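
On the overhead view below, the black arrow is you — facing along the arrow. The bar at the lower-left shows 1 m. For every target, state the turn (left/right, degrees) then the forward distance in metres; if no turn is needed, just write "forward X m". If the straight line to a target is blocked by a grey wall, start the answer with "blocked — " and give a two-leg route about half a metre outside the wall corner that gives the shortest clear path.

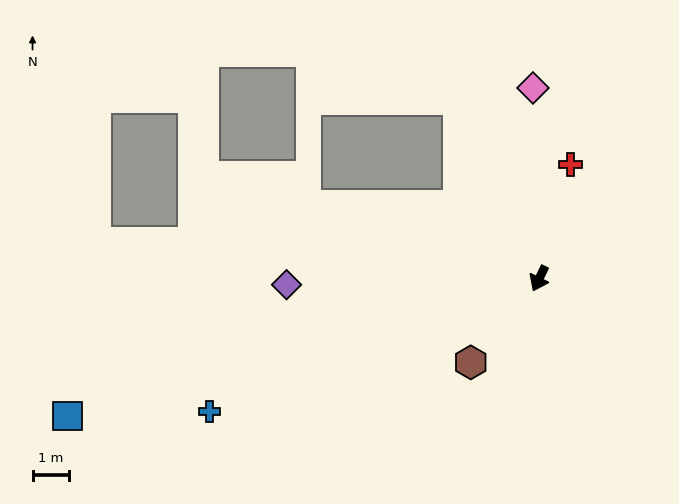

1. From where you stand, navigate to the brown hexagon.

turn right 13°, forward 3.0 m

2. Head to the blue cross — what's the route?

turn right 42°, forward 9.7 m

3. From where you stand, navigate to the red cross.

turn right 170°, forward 3.2 m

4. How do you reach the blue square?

turn right 48°, forward 13.4 m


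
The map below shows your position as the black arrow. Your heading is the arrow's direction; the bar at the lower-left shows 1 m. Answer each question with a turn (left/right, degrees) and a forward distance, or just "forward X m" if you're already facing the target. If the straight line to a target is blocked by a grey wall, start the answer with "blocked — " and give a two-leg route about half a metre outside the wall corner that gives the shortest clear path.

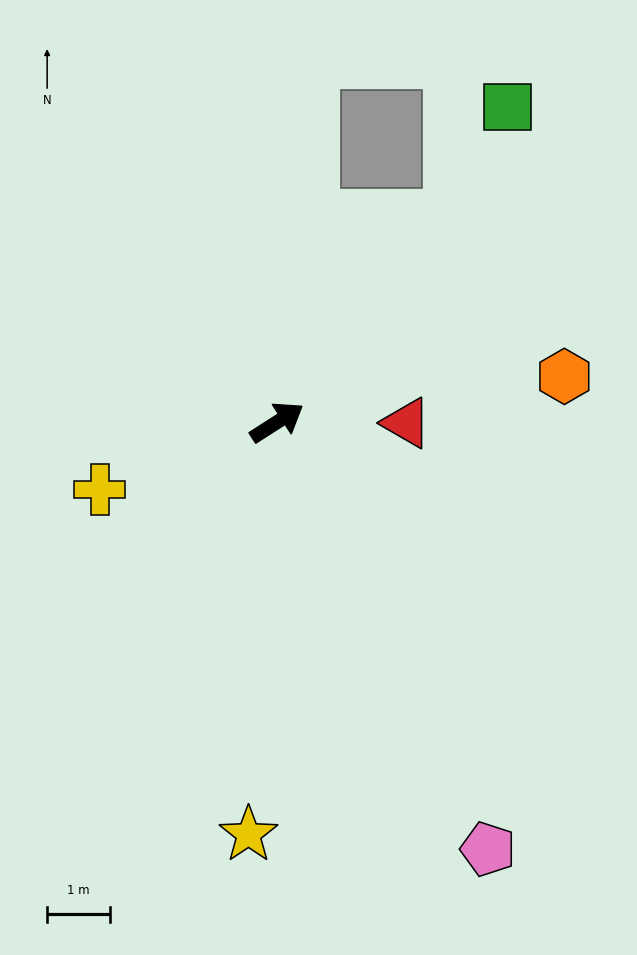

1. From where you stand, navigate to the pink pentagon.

turn right 96°, forward 7.5 m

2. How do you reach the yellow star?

turn right 127°, forward 6.5 m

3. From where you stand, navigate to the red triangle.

turn right 33°, forward 2.0 m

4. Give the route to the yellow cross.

turn left 168°, forward 3.0 m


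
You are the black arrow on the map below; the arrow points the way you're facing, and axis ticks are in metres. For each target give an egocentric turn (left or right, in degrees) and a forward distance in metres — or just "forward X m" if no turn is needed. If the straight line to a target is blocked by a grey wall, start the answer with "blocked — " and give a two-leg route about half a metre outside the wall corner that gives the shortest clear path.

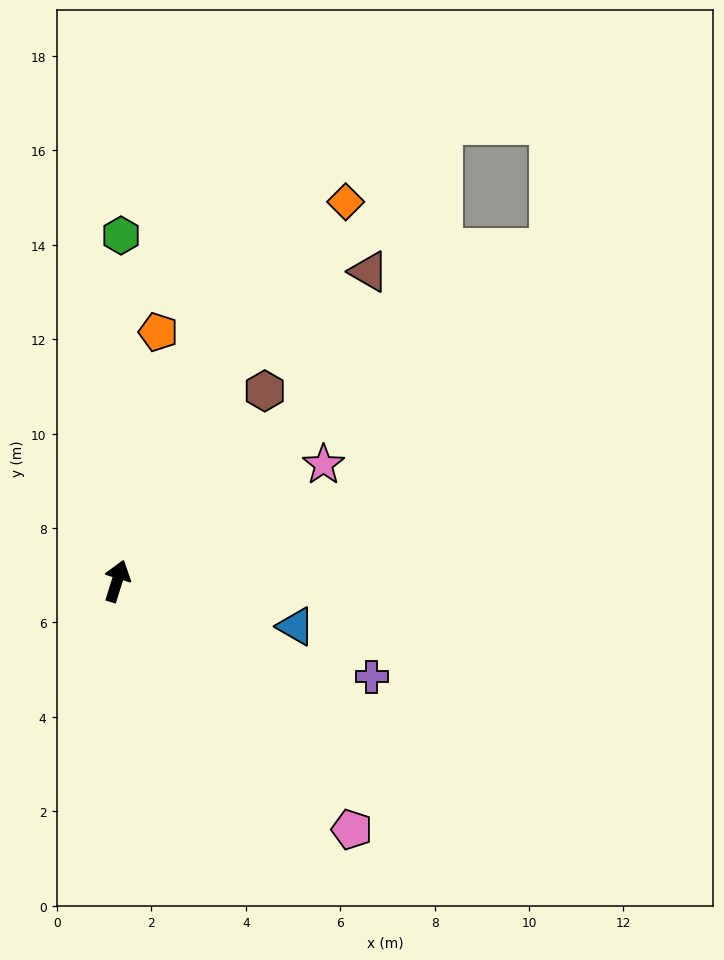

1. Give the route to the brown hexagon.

turn right 21°, forward 5.1 m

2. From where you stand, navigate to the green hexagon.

turn left 17°, forward 7.3 m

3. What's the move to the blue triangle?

turn right 87°, forward 3.9 m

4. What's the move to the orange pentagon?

turn left 8°, forward 5.3 m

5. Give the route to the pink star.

turn right 43°, forward 5.0 m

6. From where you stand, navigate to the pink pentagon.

turn right 119°, forward 7.2 m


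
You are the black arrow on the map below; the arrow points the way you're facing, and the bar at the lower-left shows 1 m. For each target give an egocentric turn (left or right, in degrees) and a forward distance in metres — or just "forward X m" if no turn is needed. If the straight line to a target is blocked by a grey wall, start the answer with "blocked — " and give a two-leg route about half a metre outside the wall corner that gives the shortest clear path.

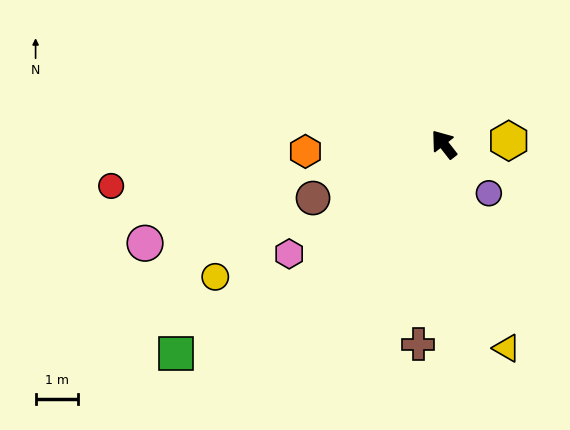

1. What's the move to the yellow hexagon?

turn right 125°, forward 1.5 m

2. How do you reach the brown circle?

turn left 74°, forward 3.3 m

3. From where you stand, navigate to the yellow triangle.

turn left 159°, forward 5.0 m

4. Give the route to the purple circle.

turn right 175°, forward 1.6 m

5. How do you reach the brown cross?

turn left 135°, forward 4.7 m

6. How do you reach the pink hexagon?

turn left 87°, forward 4.4 m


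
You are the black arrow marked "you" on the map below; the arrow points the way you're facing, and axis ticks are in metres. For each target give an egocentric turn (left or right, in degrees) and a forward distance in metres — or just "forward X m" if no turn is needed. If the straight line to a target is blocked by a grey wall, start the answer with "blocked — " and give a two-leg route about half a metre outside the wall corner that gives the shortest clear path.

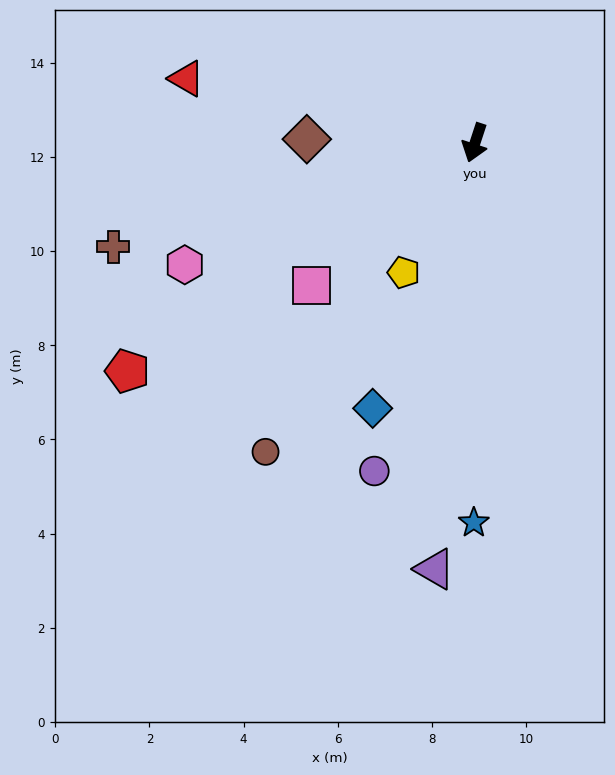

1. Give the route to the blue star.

turn left 18°, forward 8.1 m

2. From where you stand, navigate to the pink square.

turn right 31°, forward 4.6 m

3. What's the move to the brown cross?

turn right 56°, forward 8.0 m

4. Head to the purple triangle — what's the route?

turn left 13°, forward 9.1 m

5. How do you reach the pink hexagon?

turn right 49°, forward 6.7 m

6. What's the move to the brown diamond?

turn right 73°, forward 3.6 m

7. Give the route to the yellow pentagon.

turn right 11°, forward 3.1 m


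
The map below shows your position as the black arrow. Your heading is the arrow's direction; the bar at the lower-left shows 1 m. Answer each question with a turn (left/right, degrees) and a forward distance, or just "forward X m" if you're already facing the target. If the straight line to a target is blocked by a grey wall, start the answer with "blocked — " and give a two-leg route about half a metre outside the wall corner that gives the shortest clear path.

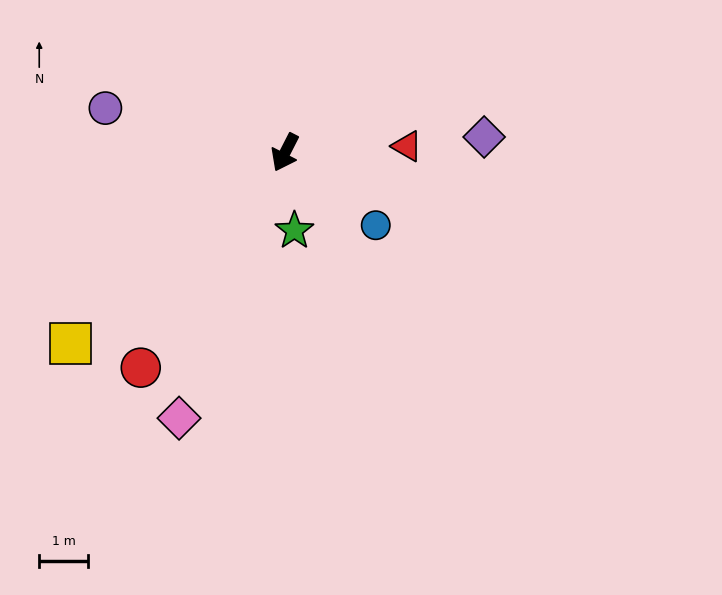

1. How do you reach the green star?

turn left 34°, forward 1.6 m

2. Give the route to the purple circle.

turn right 77°, forward 3.8 m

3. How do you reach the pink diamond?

turn left 5°, forward 5.8 m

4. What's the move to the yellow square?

turn right 21°, forward 5.9 m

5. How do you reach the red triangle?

turn left 120°, forward 2.5 m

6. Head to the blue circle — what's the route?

turn left 78°, forward 2.4 m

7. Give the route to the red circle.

turn right 7°, forward 5.3 m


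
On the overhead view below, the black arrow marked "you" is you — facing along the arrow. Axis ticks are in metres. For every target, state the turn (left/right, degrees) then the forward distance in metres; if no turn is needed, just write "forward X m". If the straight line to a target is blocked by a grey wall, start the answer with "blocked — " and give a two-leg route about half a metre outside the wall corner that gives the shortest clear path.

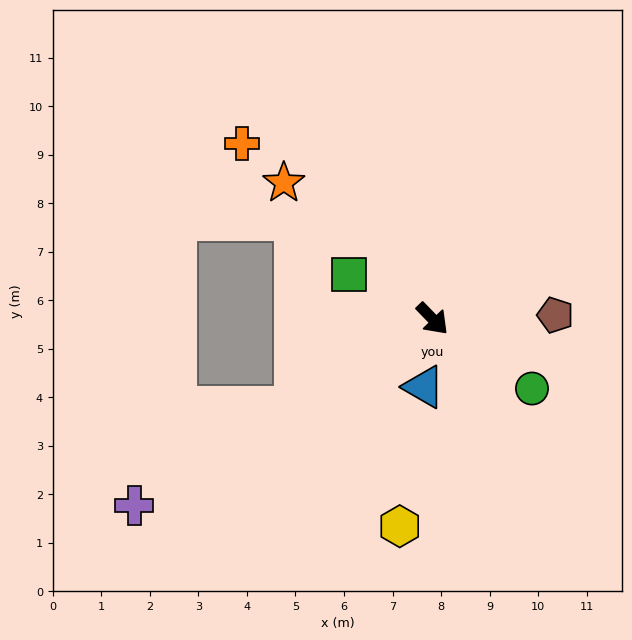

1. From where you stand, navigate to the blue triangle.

turn right 51°, forward 1.4 m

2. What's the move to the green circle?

turn left 11°, forward 2.5 m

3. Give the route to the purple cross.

turn right 102°, forward 7.3 m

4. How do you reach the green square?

turn right 162°, forward 1.9 m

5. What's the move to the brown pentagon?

turn left 48°, forward 2.5 m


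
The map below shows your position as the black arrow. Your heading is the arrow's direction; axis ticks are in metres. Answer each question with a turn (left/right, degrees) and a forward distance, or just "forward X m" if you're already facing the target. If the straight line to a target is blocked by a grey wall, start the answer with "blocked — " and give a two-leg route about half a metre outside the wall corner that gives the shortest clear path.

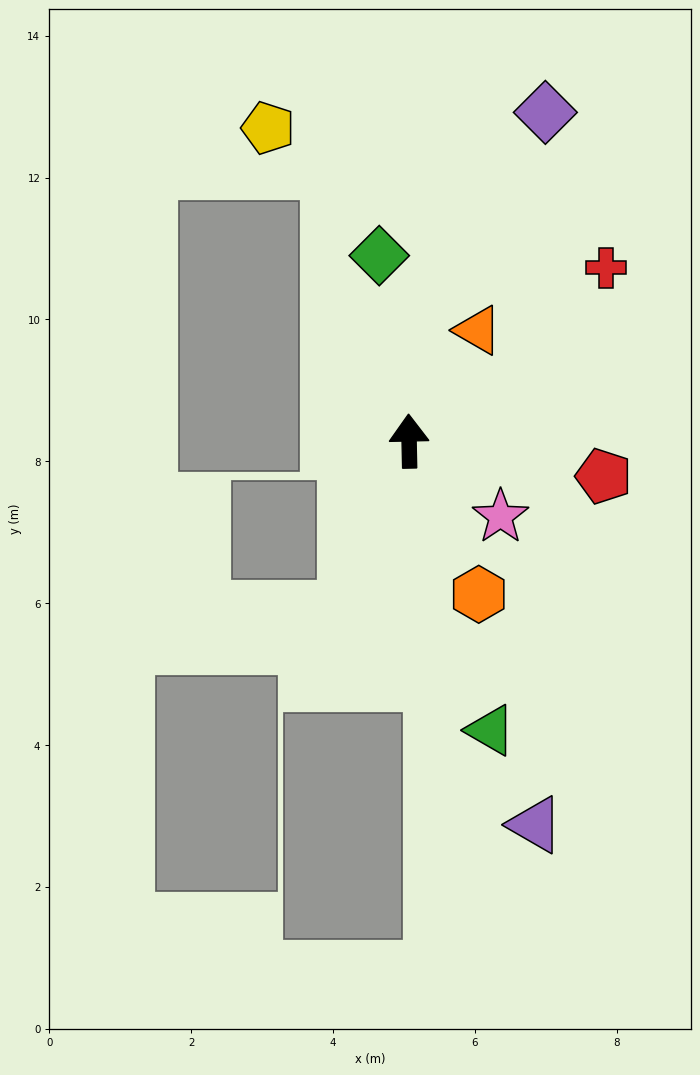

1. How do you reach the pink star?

turn right 131°, forward 1.7 m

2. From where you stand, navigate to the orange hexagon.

turn right 157°, forward 2.4 m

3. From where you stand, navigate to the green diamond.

turn left 8°, forward 2.6 m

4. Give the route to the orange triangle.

turn right 33°, forward 1.8 m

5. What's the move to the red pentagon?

turn right 101°, forward 2.8 m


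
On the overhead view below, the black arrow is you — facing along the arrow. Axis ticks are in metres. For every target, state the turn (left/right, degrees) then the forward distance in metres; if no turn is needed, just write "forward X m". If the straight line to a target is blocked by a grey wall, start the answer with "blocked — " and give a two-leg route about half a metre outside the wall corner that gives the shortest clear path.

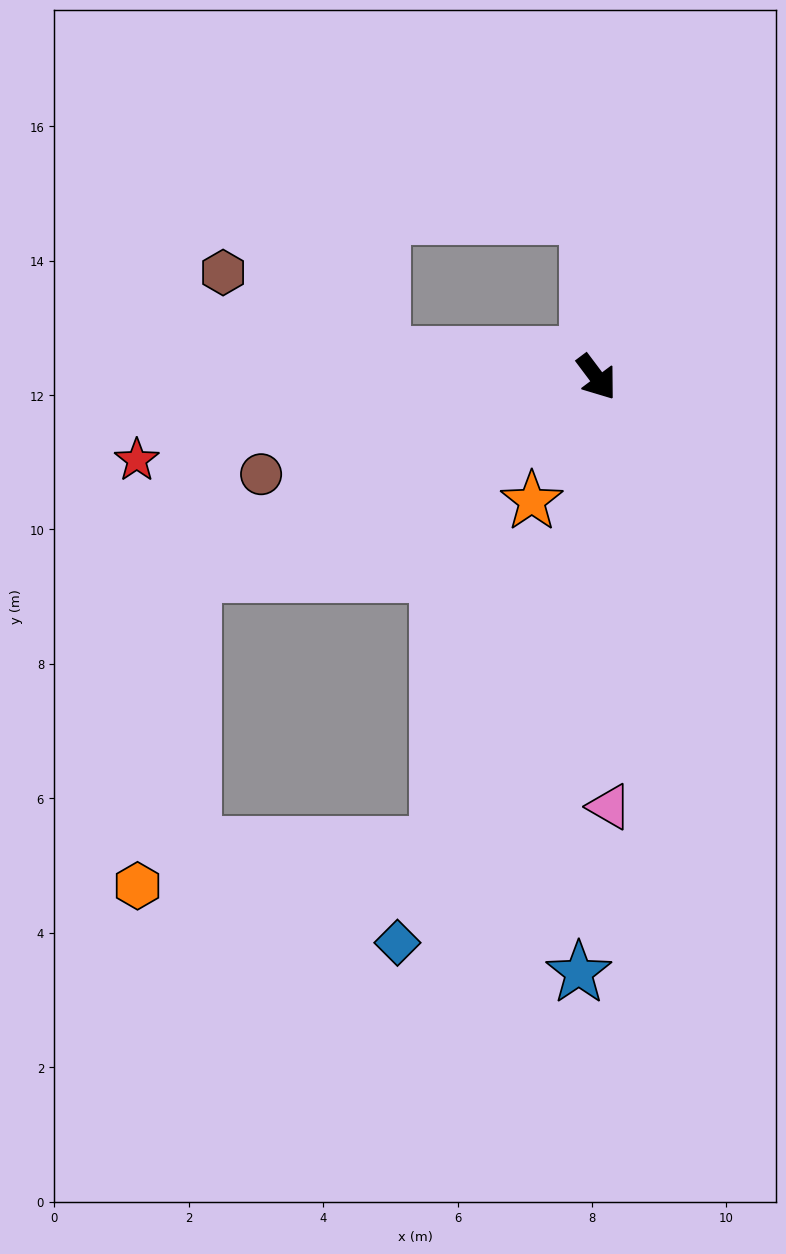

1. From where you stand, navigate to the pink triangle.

turn right 35°, forward 6.4 m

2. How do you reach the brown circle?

turn right 111°, forward 5.2 m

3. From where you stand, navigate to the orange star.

turn right 65°, forward 2.1 m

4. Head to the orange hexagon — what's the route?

blocked — turn right 101°, forward 6.7 m, then turn left 54°, forward 4.7 m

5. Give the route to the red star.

turn right 117°, forward 7.0 m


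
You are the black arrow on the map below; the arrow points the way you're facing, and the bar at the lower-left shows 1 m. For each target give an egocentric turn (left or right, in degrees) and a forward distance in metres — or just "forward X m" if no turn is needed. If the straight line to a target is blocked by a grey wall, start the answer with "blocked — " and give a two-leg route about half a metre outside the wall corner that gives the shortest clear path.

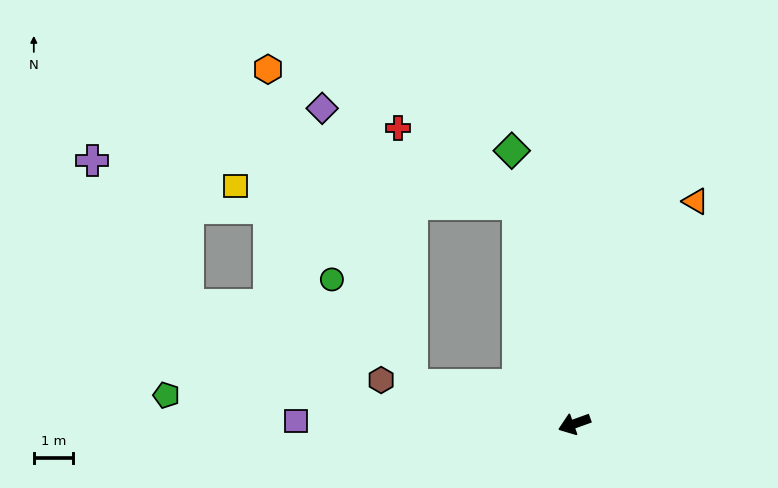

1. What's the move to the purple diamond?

blocked — turn right 33°, forward 4.3 m, then turn right 59°, forward 7.5 m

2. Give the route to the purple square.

turn right 20°, forward 7.2 m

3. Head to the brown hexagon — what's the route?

turn right 32°, forward 5.1 m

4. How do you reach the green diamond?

turn right 97°, forward 7.2 m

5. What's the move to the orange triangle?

turn right 138°, forward 6.5 m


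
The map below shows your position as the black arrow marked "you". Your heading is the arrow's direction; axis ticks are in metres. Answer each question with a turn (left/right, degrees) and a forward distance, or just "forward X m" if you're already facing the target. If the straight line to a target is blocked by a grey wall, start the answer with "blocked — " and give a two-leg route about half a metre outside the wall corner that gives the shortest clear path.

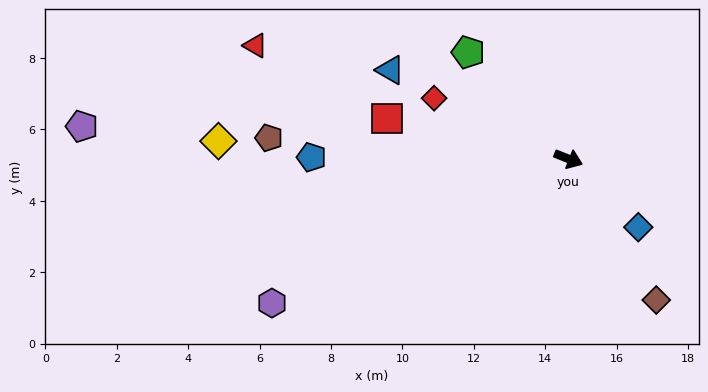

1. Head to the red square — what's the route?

turn right 171°, forward 5.2 m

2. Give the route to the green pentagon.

turn left 155°, forward 4.1 m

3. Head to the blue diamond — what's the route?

turn right 23°, forward 2.7 m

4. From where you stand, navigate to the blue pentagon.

turn right 159°, forward 7.2 m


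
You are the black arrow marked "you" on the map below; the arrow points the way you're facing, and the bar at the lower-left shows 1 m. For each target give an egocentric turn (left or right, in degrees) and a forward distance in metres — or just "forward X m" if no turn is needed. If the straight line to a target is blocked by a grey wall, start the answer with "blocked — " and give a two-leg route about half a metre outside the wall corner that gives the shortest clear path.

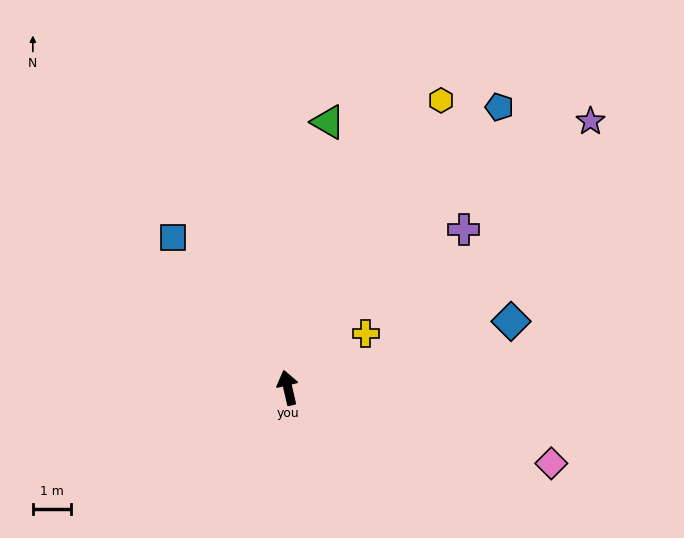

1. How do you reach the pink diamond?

turn right 119°, forward 7.2 m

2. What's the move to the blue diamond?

turn right 86°, forward 6.1 m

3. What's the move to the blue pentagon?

turn right 50°, forward 9.2 m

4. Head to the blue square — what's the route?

turn left 24°, forward 4.9 m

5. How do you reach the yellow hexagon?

turn right 41°, forward 8.5 m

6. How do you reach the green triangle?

turn right 22°, forward 7.0 m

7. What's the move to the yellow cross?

turn right 68°, forward 2.5 m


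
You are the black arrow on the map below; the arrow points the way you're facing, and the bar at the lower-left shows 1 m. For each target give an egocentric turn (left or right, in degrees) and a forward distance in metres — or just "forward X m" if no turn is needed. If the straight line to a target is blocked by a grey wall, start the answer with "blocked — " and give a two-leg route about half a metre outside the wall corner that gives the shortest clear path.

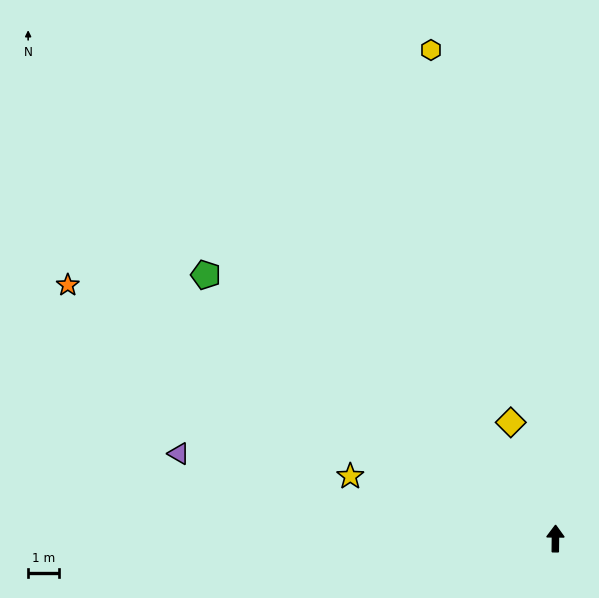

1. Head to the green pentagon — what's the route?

turn left 54°, forward 14.2 m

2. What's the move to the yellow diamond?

turn left 22°, forward 4.0 m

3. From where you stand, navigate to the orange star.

turn left 63°, forward 17.8 m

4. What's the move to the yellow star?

turn left 74°, forward 6.9 m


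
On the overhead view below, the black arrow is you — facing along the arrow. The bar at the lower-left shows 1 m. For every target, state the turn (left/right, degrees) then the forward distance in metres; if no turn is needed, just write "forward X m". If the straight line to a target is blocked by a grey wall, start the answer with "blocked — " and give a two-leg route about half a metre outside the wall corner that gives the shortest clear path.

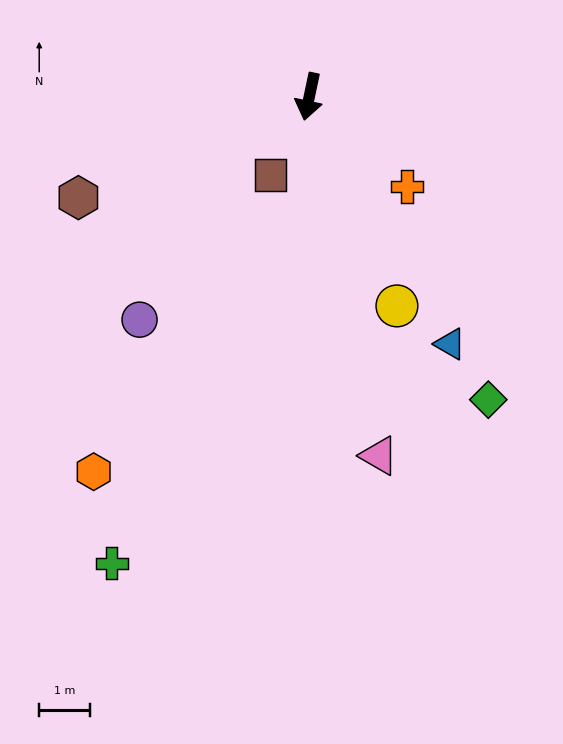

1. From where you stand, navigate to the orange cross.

turn left 59°, forward 2.6 m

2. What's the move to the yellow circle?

turn left 35°, forward 4.5 m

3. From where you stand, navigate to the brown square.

turn right 14°, forward 1.7 m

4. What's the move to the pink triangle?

turn left 23°, forward 7.2 m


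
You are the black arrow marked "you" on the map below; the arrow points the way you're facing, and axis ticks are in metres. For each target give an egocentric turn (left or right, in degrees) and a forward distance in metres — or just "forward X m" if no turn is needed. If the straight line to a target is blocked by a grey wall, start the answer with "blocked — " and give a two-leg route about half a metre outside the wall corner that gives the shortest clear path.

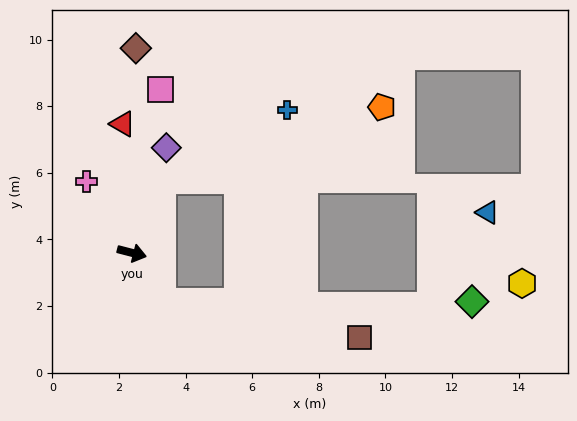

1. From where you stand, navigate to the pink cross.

turn left 137°, forward 2.5 m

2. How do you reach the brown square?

blocked — turn right 44°, forward 1.7 m, then turn left 48°, forward 6.0 m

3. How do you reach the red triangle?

turn left 109°, forward 3.9 m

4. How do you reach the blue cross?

blocked — turn left 82°, forward 2.4 m, then turn right 38°, forward 4.3 m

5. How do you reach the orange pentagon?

blocked — turn left 82°, forward 2.4 m, then turn right 49°, forward 7.0 m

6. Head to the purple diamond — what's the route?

turn left 86°, forward 3.3 m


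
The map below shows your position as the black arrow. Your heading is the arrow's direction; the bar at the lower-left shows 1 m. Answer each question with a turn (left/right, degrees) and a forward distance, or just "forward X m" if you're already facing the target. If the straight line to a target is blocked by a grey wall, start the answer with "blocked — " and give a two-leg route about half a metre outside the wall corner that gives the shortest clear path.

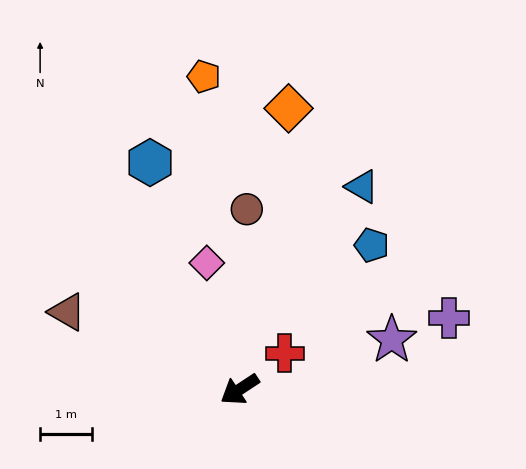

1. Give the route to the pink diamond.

turn right 109°, forward 2.5 m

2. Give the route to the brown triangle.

turn right 58°, forward 3.7 m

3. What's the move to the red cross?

turn right 175°, forward 1.1 m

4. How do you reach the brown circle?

turn right 126°, forward 3.5 m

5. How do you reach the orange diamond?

turn right 133°, forward 5.5 m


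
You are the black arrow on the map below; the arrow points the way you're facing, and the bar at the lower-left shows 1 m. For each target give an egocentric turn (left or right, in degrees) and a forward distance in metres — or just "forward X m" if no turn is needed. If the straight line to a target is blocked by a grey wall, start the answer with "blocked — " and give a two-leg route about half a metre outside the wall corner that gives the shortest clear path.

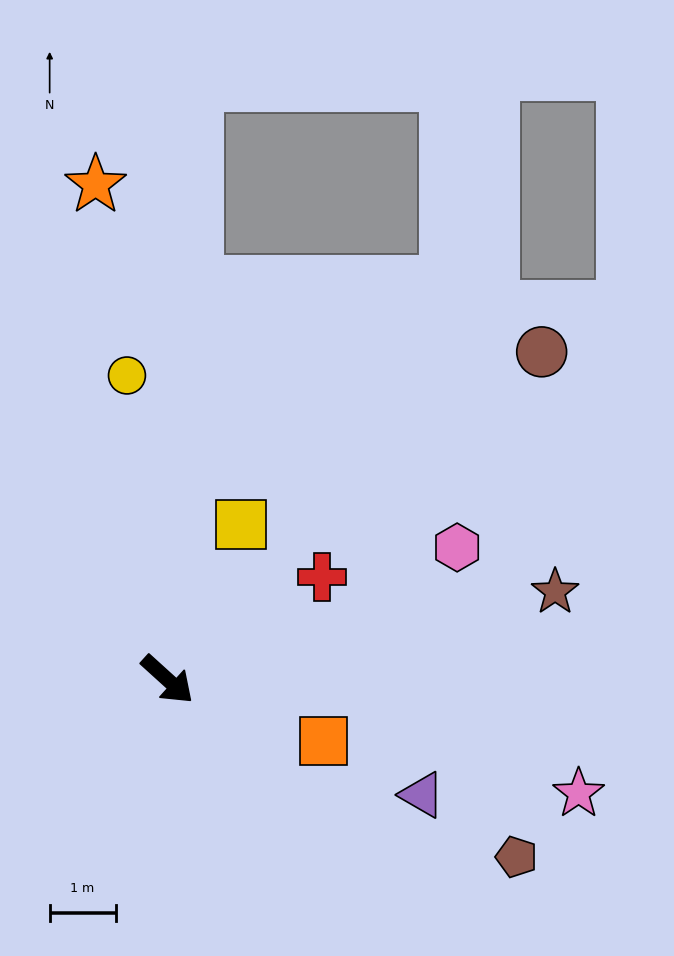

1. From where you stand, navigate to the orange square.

turn left 21°, forward 2.5 m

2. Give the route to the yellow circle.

turn left 140°, forward 4.7 m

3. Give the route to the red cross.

turn left 76°, forward 2.8 m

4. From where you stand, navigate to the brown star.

turn left 55°, forward 6.0 m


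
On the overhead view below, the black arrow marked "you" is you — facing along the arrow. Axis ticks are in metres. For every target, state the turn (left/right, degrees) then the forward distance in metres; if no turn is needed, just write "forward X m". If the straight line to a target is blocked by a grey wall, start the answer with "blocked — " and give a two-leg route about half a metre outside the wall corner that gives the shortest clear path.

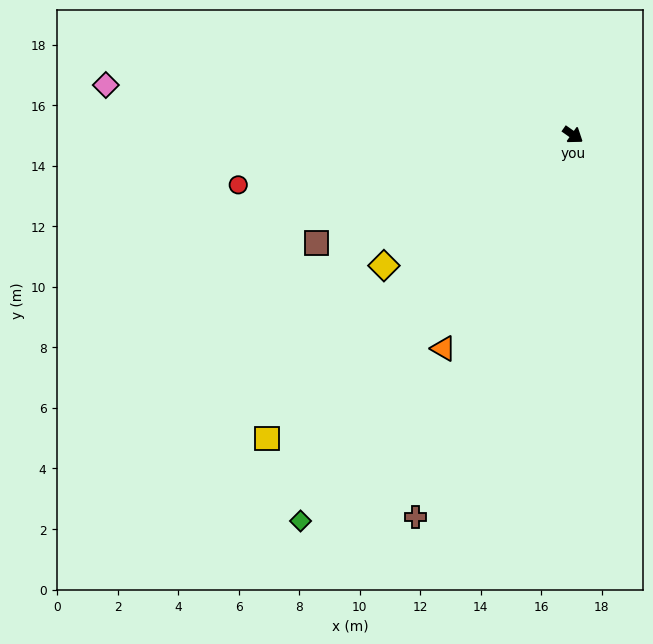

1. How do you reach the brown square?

turn right 122°, forward 9.2 m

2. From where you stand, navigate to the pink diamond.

turn right 151°, forward 15.5 m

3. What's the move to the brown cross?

turn right 77°, forward 13.7 m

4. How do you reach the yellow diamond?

turn right 110°, forward 7.6 m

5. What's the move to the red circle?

turn right 136°, forward 11.2 m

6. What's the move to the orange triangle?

turn right 86°, forward 8.3 m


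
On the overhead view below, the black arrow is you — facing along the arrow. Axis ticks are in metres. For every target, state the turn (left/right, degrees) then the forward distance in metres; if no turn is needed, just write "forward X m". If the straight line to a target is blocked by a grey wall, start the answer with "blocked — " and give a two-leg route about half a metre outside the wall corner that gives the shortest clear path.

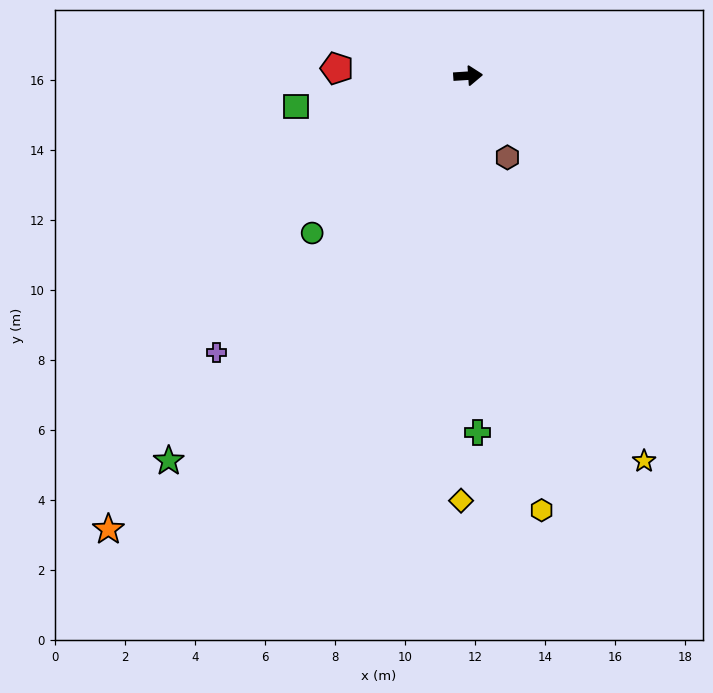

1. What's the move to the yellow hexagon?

turn right 84°, forward 12.6 m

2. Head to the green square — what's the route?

turn right 174°, forward 5.0 m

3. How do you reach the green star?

turn right 132°, forward 13.9 m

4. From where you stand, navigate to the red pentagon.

turn left 173°, forward 3.8 m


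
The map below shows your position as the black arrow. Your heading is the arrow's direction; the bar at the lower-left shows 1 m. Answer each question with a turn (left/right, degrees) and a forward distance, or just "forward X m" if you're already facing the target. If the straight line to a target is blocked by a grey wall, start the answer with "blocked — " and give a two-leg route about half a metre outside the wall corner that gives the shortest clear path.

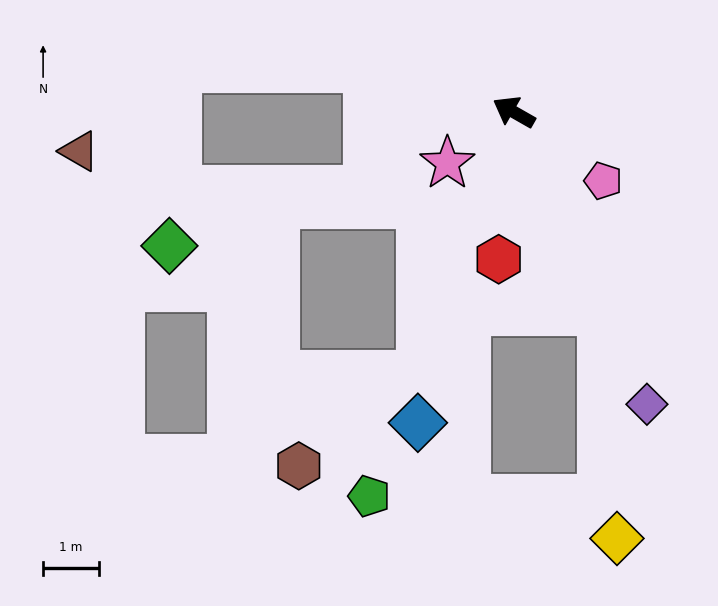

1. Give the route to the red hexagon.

turn left 114°, forward 2.7 m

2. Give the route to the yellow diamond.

blocked — turn left 143°, forward 3.9 m, then turn right 19°, forward 4.1 m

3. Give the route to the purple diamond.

turn left 144°, forward 5.8 m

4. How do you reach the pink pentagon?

turn left 172°, forward 2.0 m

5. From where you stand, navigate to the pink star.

turn left 67°, forward 1.5 m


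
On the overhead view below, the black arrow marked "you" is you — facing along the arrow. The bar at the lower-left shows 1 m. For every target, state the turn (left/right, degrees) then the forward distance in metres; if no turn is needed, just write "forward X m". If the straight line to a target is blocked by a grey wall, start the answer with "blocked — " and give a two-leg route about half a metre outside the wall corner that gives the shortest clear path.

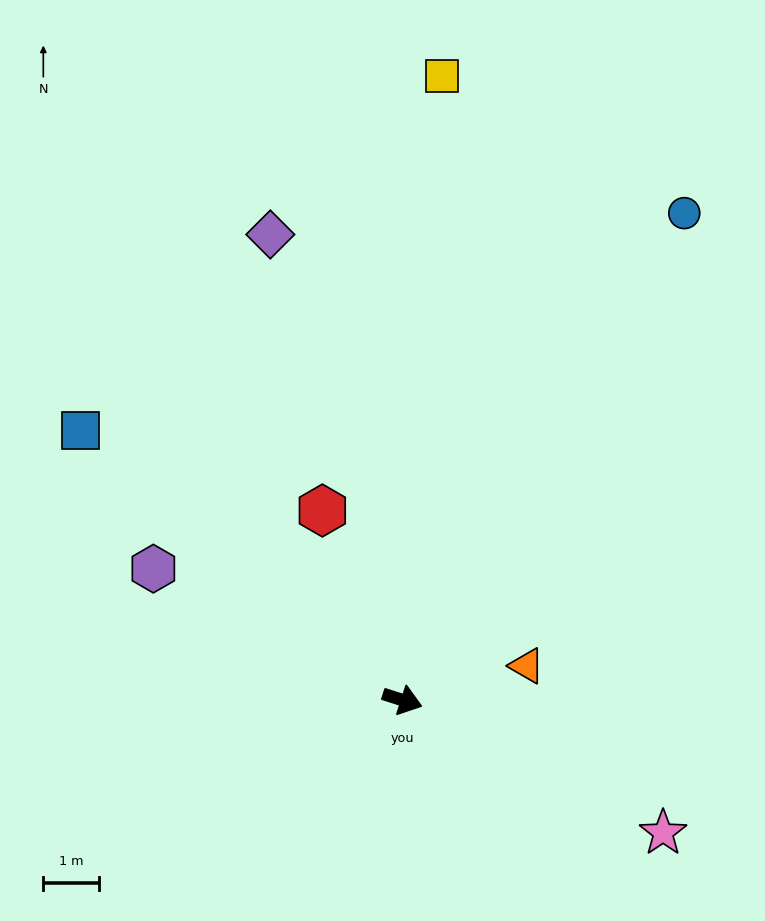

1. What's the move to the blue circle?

turn left 78°, forward 10.2 m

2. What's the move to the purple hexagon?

turn left 170°, forward 5.1 m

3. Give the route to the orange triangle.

turn left 33°, forward 2.3 m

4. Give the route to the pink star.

turn right 9°, forward 5.3 m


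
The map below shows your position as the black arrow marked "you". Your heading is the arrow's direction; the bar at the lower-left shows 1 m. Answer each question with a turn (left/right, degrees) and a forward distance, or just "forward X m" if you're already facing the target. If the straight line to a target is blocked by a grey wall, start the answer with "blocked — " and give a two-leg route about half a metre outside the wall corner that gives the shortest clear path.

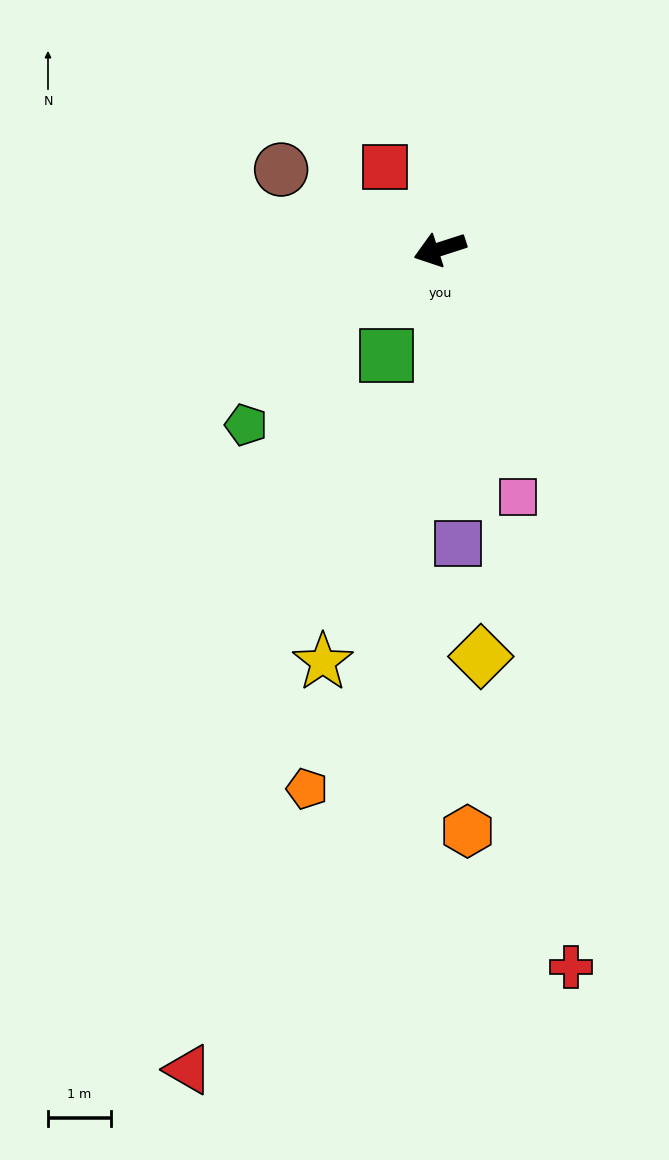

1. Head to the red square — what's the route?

turn right 74°, forward 1.6 m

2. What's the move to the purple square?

turn left 76°, forward 4.7 m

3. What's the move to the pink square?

turn left 90°, forward 4.1 m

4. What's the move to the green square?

turn left 45°, forward 1.9 m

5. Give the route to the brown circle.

turn right 45°, forward 2.8 m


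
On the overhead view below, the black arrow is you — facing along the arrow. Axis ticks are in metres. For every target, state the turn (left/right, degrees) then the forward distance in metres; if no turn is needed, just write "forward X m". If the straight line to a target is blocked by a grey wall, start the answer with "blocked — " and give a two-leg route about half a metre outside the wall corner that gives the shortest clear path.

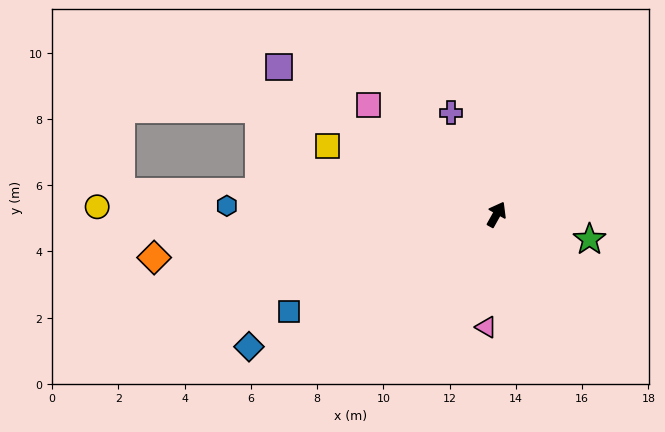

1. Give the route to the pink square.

turn left 79°, forward 5.1 m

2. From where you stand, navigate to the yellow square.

turn left 97°, forward 5.5 m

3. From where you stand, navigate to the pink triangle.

turn right 156°, forward 3.4 m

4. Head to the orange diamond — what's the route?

turn left 126°, forward 10.4 m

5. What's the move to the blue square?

turn left 144°, forward 6.9 m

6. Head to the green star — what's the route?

turn right 76°, forward 2.9 m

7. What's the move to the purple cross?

turn left 53°, forward 3.4 m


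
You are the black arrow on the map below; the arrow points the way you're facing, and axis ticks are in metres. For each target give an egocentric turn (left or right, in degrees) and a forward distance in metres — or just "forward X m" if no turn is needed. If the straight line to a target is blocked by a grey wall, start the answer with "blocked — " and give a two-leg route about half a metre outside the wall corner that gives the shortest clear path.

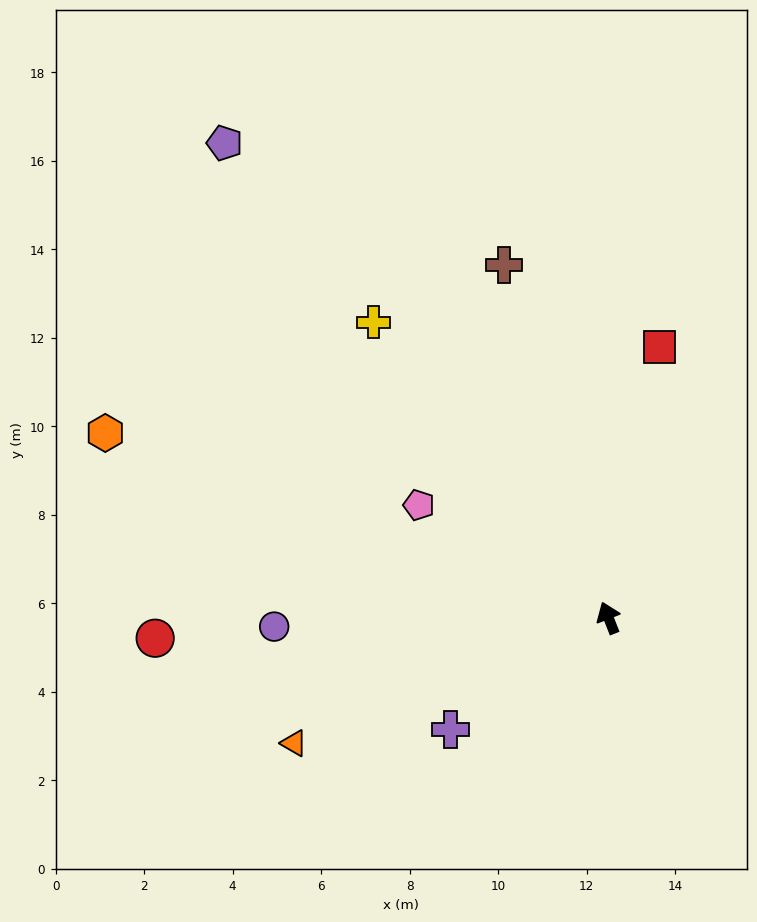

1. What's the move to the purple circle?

turn left 70°, forward 7.6 m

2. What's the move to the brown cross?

turn right 5°, forward 8.3 m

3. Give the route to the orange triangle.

turn left 90°, forward 7.7 m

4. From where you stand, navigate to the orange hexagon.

turn left 48°, forward 12.1 m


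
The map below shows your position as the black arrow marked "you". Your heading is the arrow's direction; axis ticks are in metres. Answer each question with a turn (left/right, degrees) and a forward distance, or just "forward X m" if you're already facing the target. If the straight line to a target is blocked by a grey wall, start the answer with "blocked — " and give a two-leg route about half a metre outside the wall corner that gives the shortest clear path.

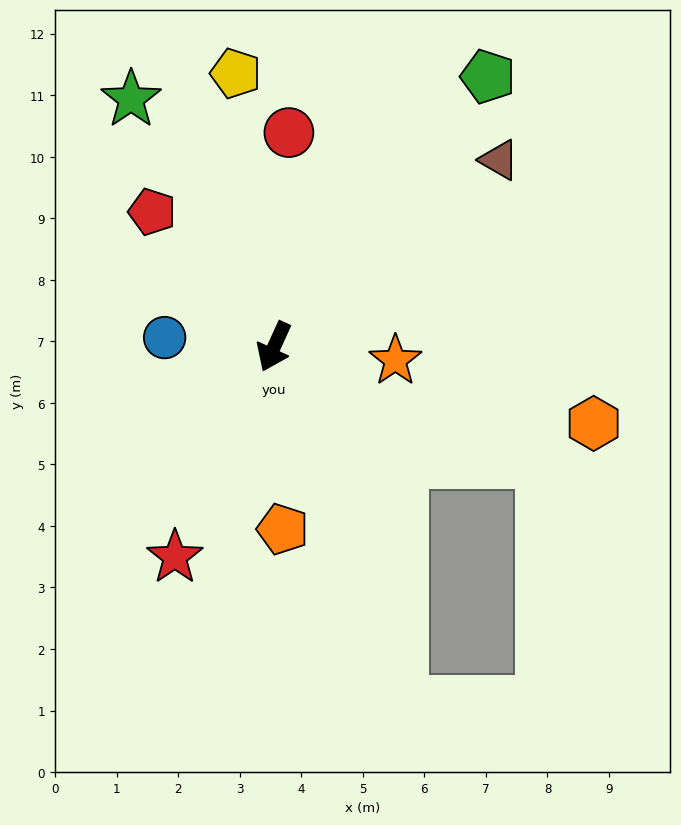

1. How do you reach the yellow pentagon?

turn right 148°, forward 4.5 m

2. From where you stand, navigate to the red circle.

turn right 159°, forward 3.5 m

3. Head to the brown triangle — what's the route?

turn left 154°, forward 4.8 m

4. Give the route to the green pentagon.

turn left 166°, forward 5.6 m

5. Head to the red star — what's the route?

forward 3.8 m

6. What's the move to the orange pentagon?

turn left 27°, forward 3.0 m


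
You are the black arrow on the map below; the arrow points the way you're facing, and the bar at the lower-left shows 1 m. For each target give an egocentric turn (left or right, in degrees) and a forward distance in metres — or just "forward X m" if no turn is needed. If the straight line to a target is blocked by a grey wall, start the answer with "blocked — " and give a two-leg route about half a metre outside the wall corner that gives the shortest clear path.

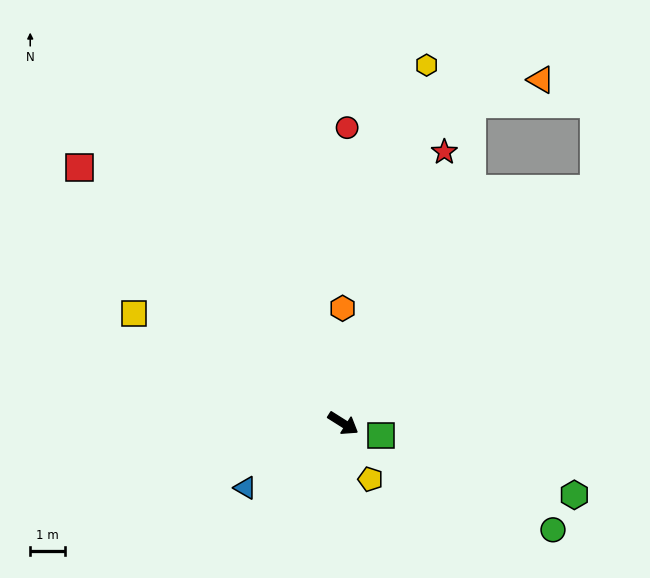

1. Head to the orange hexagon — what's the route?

turn left 123°, forward 3.3 m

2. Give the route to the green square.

turn left 14°, forward 1.1 m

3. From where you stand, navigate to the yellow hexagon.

turn left 109°, forward 10.6 m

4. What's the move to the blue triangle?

turn right 114°, forward 3.4 m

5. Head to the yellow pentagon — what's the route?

turn right 32°, forward 1.8 m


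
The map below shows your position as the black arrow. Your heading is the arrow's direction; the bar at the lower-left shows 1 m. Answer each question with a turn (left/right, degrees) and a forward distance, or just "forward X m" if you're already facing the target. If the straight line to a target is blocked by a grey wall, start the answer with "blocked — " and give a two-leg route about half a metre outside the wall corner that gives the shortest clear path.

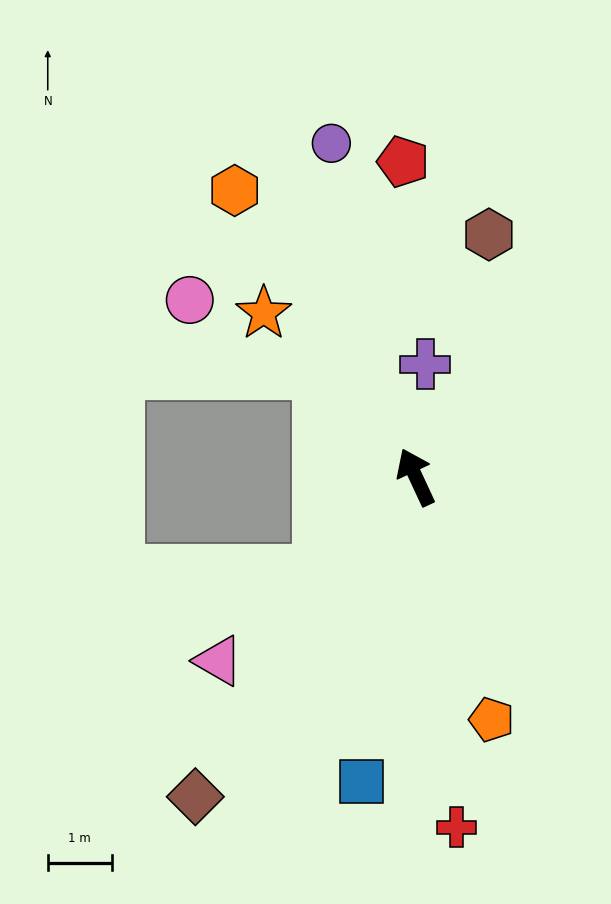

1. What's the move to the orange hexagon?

turn left 7°, forward 5.3 m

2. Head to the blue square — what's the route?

turn left 145°, forward 4.8 m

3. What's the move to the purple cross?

turn right 30°, forward 1.8 m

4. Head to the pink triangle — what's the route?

turn left 108°, forward 4.2 m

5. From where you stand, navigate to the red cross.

turn left 162°, forward 5.5 m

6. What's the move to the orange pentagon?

turn left 172°, forward 4.0 m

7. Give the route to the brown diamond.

turn left 120°, forward 6.1 m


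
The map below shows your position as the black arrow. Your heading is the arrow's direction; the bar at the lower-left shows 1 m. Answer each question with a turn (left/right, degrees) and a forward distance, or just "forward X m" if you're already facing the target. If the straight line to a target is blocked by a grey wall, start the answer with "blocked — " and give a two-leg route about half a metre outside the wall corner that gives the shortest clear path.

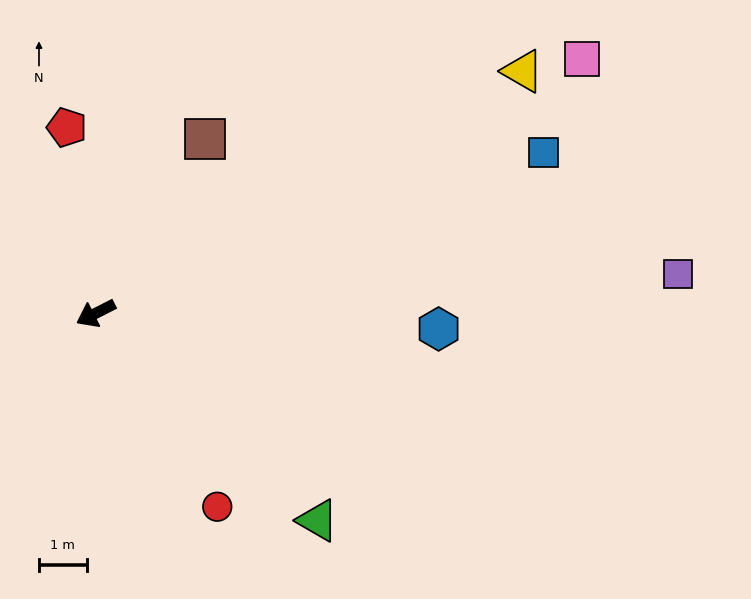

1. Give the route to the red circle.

turn left 95°, forward 4.8 m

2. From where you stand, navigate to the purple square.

turn left 157°, forward 12.2 m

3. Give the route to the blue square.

turn left 173°, forward 9.9 m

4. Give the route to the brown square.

turn right 149°, forward 4.3 m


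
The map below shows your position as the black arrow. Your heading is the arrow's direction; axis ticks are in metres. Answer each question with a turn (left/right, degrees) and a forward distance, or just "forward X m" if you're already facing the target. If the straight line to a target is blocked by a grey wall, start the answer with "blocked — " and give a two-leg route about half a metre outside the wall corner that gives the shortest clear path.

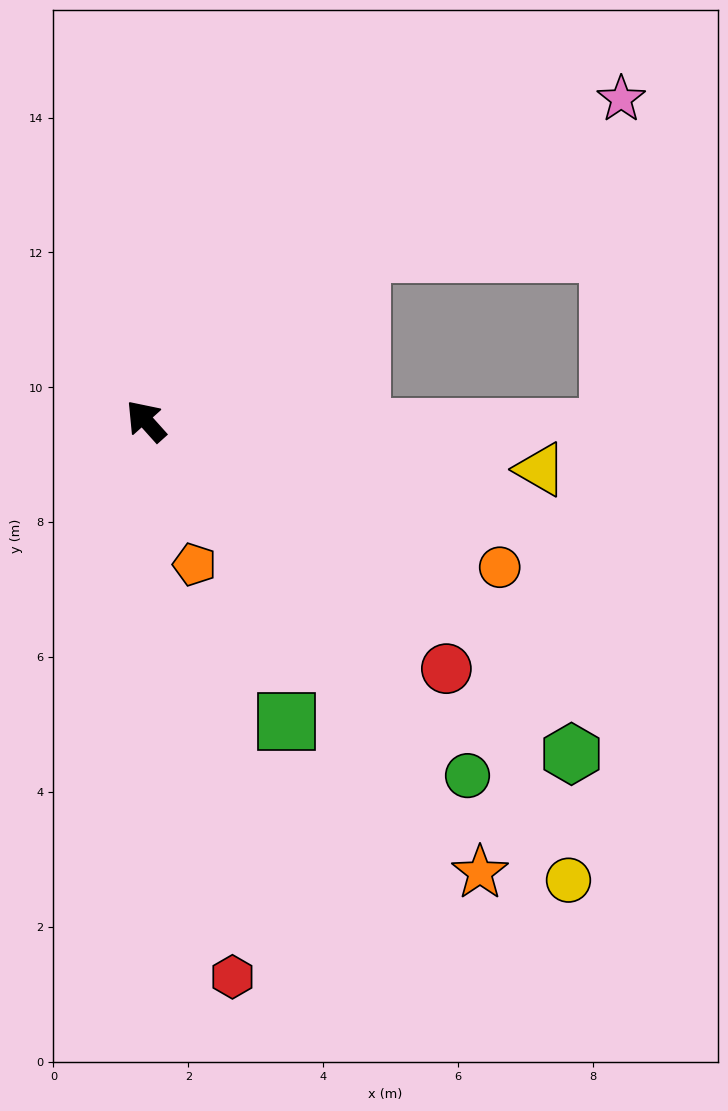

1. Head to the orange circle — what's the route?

turn right 154°, forward 5.7 m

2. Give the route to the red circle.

turn right 171°, forward 5.8 m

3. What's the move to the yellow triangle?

turn right 139°, forward 5.9 m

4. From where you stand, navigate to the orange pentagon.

turn left 157°, forward 2.2 m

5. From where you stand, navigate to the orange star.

turn left 175°, forward 8.3 m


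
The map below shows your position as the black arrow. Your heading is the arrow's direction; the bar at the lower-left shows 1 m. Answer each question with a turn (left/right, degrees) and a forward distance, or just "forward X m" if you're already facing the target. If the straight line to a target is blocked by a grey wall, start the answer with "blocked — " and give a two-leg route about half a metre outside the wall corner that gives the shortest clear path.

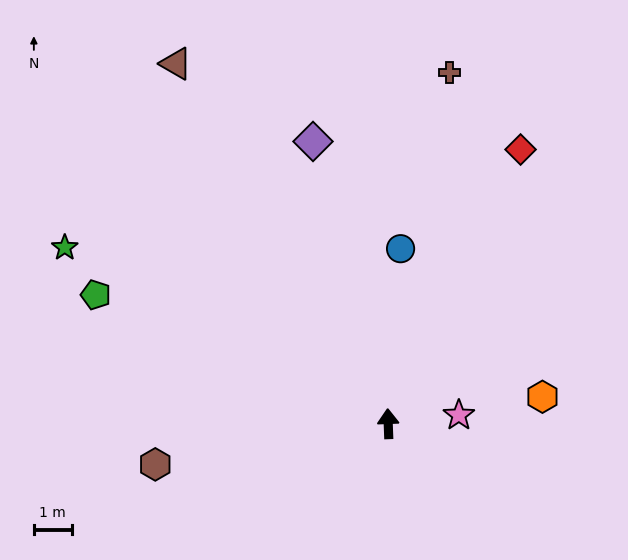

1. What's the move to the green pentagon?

turn left 64°, forward 8.4 m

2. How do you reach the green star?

turn left 59°, forward 9.7 m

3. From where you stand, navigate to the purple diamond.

turn left 13°, forward 7.7 m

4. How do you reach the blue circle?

turn right 6°, forward 4.6 m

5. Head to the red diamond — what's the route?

turn right 28°, forward 8.0 m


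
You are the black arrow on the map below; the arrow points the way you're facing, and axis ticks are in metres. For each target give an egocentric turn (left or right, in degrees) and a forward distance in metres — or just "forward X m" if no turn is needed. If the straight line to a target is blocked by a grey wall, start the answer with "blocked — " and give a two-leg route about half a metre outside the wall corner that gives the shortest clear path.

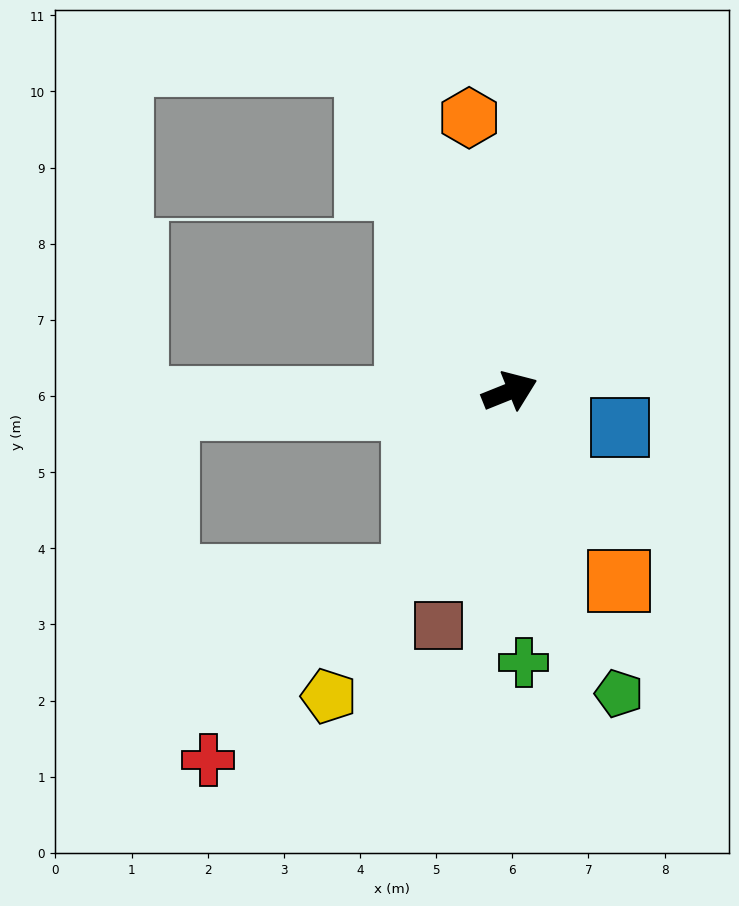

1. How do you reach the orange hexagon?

turn left 77°, forward 3.6 m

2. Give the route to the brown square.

turn right 129°, forward 3.2 m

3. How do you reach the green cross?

turn right 109°, forward 3.6 m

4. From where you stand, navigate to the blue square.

turn right 40°, forward 1.5 m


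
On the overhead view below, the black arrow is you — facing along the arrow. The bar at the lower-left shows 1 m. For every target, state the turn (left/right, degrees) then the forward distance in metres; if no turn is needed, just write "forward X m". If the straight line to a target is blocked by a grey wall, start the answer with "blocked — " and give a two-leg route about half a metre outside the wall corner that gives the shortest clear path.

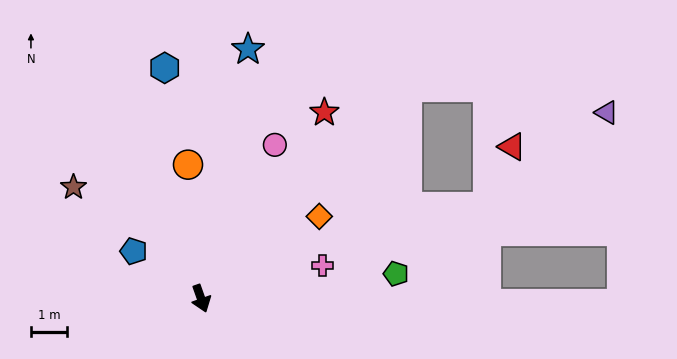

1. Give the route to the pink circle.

turn left 135°, forward 4.7 m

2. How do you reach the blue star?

turn left 150°, forward 7.0 m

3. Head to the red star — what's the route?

turn left 127°, forward 6.2 m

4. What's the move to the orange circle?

turn left 166°, forward 3.7 m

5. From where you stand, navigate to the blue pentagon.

turn right 145°, forward 2.3 m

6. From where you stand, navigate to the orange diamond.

turn left 105°, forward 4.0 m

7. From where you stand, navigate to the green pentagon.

turn left 78°, forward 5.5 m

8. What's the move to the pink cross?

turn left 86°, forward 3.5 m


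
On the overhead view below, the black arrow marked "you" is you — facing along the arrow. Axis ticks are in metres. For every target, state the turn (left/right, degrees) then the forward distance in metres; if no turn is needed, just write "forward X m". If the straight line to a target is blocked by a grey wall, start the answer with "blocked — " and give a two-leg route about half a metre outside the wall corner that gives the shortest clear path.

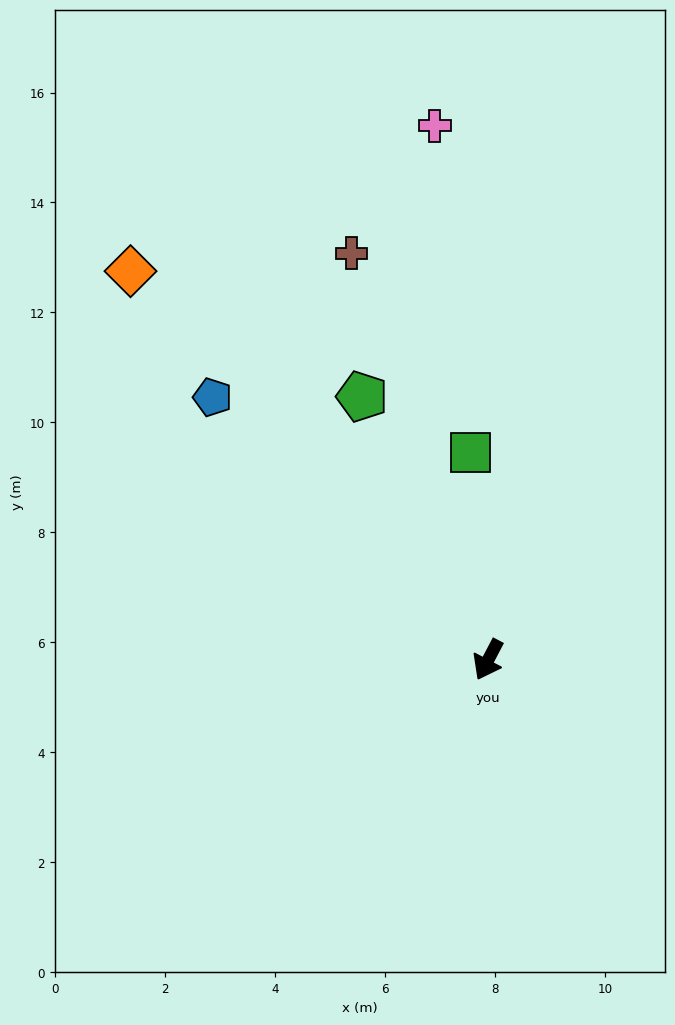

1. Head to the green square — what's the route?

turn right 147°, forward 3.8 m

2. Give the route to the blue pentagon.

turn right 106°, forward 6.9 m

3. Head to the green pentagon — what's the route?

turn right 127°, forward 5.3 m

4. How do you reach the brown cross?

turn right 134°, forward 7.8 m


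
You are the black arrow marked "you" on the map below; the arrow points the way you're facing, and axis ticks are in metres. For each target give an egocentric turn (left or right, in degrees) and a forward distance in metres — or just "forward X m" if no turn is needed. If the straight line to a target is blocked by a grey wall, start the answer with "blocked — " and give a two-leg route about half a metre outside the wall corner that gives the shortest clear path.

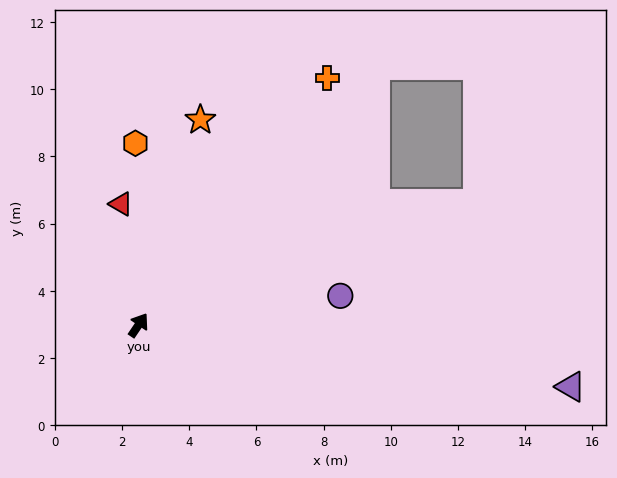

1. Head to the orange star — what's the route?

turn left 17°, forward 6.4 m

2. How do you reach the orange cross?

turn right 3°, forward 9.3 m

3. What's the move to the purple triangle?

turn right 64°, forward 13.0 m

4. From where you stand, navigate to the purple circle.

turn right 48°, forward 6.1 m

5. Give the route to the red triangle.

turn left 42°, forward 3.6 m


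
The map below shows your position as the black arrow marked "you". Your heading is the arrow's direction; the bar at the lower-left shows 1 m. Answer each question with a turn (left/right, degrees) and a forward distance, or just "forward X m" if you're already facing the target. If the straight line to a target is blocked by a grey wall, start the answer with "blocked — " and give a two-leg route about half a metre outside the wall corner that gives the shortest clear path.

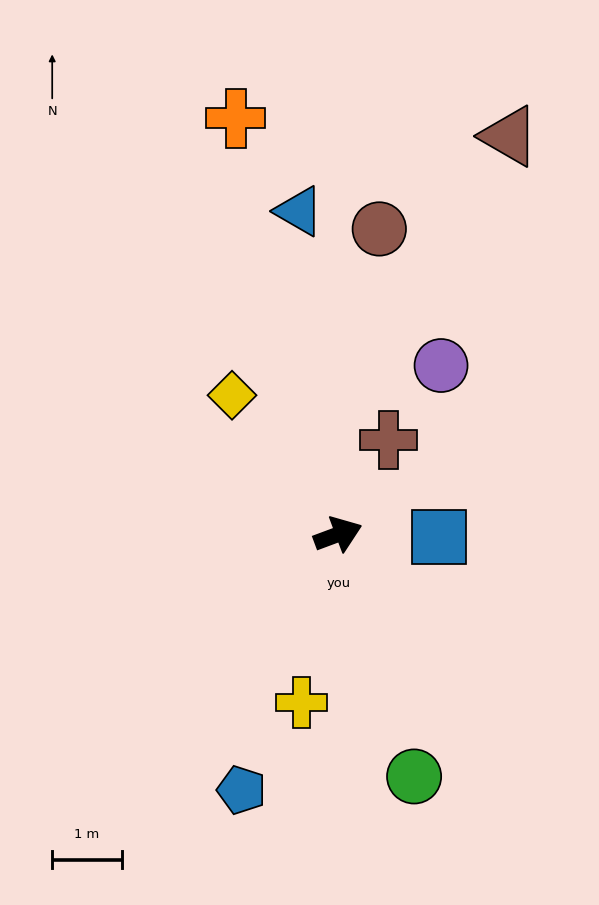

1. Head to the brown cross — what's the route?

turn left 42°, forward 1.5 m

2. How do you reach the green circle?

turn right 93°, forward 3.6 m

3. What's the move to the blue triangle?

turn left 76°, forward 4.7 m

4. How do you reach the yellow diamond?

turn left 107°, forward 2.5 m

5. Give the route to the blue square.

turn right 22°, forward 1.4 m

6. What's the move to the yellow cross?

turn right 123°, forward 2.5 m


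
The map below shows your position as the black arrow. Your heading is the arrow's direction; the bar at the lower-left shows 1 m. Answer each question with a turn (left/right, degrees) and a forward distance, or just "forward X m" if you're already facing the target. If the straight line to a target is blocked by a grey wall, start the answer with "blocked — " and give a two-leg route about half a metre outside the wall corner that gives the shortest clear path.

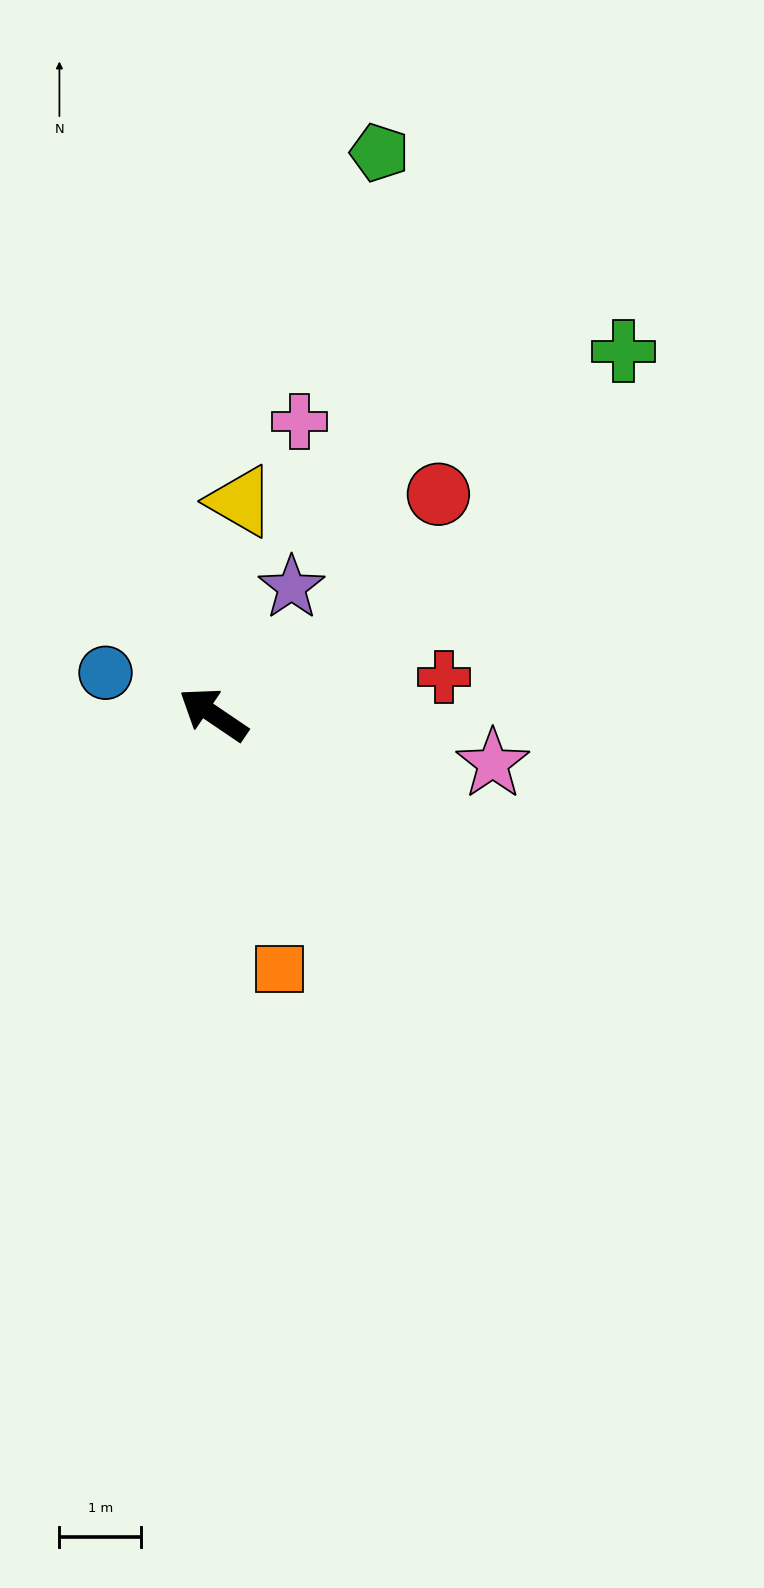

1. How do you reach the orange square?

turn left 139°, forward 3.2 m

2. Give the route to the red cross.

turn right 137°, forward 2.9 m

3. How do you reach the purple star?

turn right 87°, forward 1.8 m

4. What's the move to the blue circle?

turn left 13°, forward 1.4 m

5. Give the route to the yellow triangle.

turn right 63°, forward 2.6 m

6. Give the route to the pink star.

turn right 156°, forward 3.5 m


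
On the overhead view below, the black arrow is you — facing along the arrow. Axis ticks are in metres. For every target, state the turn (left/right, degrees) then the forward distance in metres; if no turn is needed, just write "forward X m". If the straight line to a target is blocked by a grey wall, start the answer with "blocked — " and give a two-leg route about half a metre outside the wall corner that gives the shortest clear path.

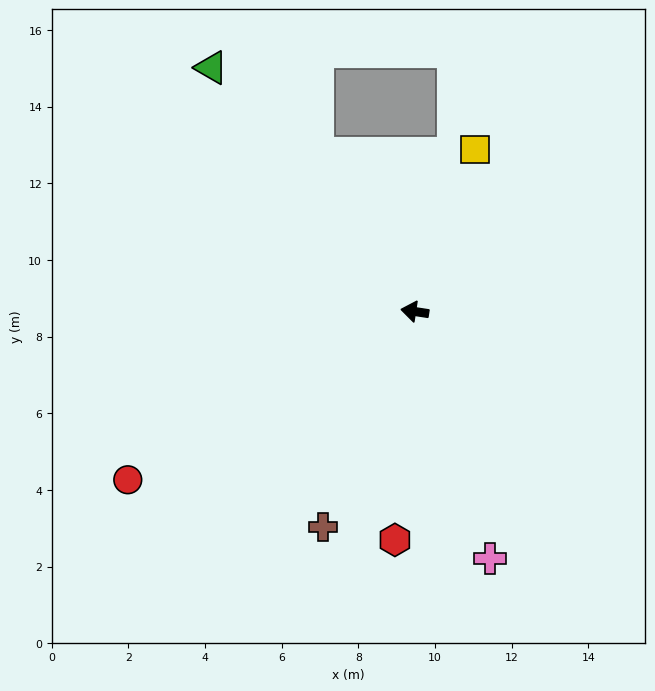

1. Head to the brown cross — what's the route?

turn left 76°, forward 6.1 m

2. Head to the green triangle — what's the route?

turn right 41°, forward 8.3 m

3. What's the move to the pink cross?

turn left 116°, forward 6.7 m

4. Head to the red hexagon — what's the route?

turn left 94°, forward 6.0 m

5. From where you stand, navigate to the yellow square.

turn right 102°, forward 4.5 m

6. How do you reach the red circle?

turn left 39°, forward 8.7 m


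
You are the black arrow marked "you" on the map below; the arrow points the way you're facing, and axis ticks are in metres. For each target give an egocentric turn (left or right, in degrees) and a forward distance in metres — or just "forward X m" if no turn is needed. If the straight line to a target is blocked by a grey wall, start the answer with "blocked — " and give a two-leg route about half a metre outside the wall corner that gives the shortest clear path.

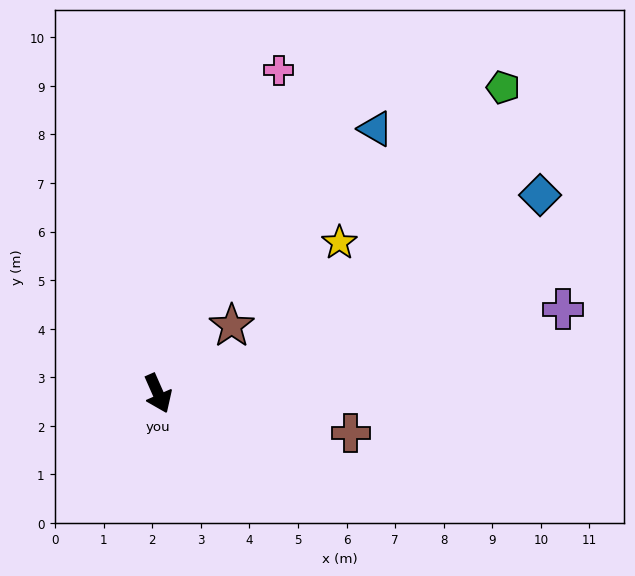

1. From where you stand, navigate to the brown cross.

turn left 55°, forward 4.0 m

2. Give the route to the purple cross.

turn left 78°, forward 8.5 m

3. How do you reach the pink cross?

turn left 136°, forward 7.1 m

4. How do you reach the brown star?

turn left 109°, forward 2.1 m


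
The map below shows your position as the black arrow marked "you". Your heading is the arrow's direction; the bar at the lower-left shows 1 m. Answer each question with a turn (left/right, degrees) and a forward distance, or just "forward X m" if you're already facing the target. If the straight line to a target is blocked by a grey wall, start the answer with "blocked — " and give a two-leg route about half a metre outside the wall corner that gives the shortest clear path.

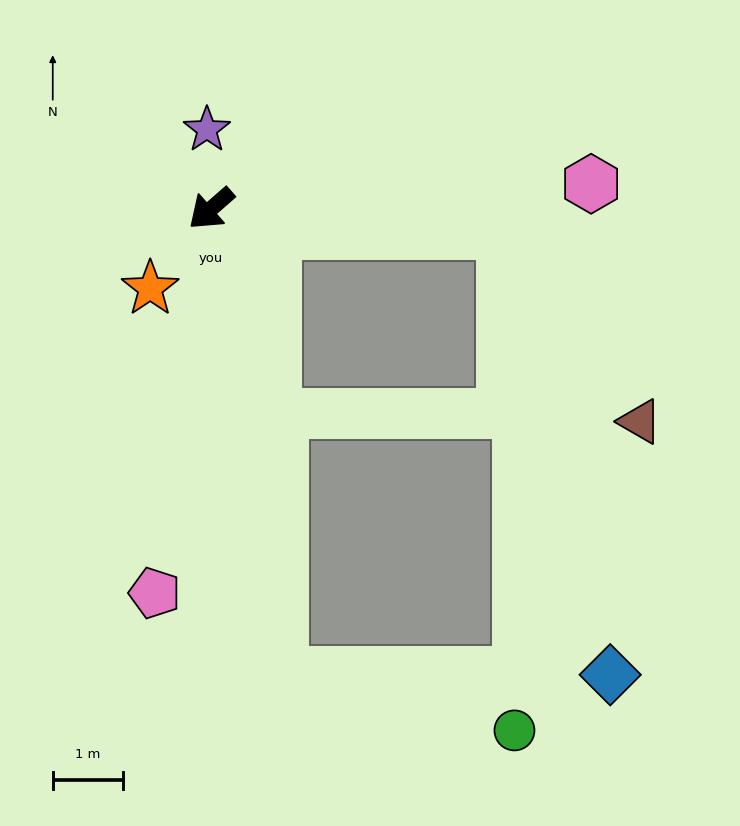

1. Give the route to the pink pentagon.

turn left 40°, forward 5.5 m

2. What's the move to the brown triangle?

blocked — turn left 135°, forward 4.2 m, then turn right 52°, forward 3.3 m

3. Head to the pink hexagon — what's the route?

turn left 143°, forward 5.4 m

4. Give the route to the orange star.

turn left 11°, forward 1.4 m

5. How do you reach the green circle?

blocked — turn left 57°, forward 6.7 m, then turn left 69°, forward 3.4 m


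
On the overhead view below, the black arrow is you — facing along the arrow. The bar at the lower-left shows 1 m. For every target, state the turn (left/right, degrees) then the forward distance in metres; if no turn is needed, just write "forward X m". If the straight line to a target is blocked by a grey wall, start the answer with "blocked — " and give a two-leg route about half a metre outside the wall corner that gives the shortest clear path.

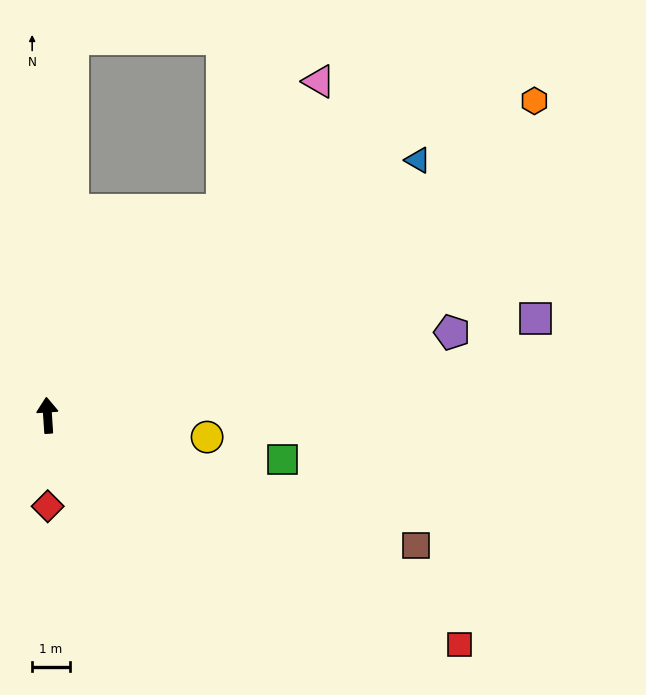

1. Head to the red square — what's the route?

turn right 123°, forward 12.5 m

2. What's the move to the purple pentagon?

turn right 82°, forward 11.0 m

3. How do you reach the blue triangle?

turn right 59°, forward 12.0 m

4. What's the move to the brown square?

turn right 113°, forward 10.4 m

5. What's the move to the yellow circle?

turn right 102°, forward 4.3 m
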